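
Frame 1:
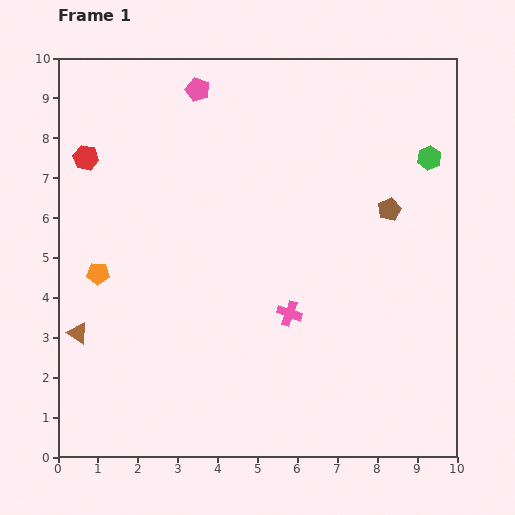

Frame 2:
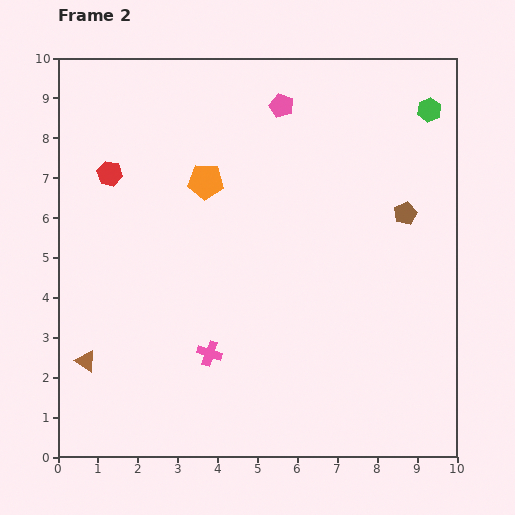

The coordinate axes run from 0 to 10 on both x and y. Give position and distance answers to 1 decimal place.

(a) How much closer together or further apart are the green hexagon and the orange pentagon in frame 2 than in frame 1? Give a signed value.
-2.9

Distance in frame 1: 8.8. Distance in frame 2: 5.9.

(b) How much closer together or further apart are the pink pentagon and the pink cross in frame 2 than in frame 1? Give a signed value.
+0.4

Distance in frame 1: 6.1. Distance in frame 2: 6.5.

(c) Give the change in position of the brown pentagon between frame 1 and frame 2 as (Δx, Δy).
(0.4, -0.1)

The brown pentagon was at (8.3, 6.2) in frame 1 and (8.7, 6.1) in frame 2.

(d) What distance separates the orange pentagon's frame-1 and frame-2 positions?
3.5

The orange pentagon moved from (1.0, 4.6) to (3.7, 6.9), a distance of √(2.7² + 2.3²) ≈ 3.5.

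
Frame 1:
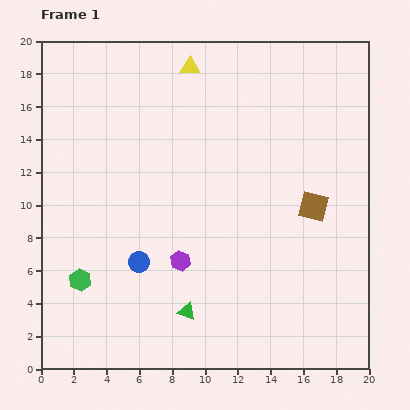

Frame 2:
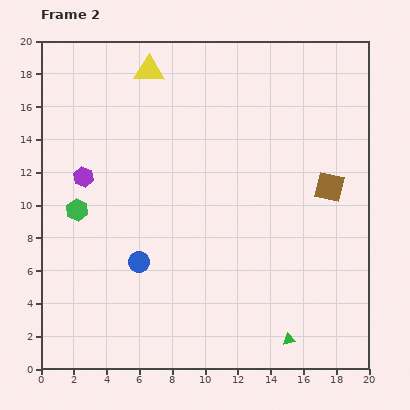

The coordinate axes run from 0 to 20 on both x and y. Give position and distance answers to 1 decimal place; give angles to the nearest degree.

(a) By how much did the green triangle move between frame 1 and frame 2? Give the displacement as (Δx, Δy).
(6.2, -1.7)

The green triangle was at (8.9, 3.5) in frame 1 and (15.1, 1.8) in frame 2.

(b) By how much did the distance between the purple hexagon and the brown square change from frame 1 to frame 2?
+6.3

Distance in frame 1: 8.7. Distance in frame 2: 15.0.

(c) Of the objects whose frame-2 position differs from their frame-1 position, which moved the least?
the brown square

(moved 1.6)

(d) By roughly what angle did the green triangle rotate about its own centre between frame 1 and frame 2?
29° counter-clockwise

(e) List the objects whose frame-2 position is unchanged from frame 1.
the blue circle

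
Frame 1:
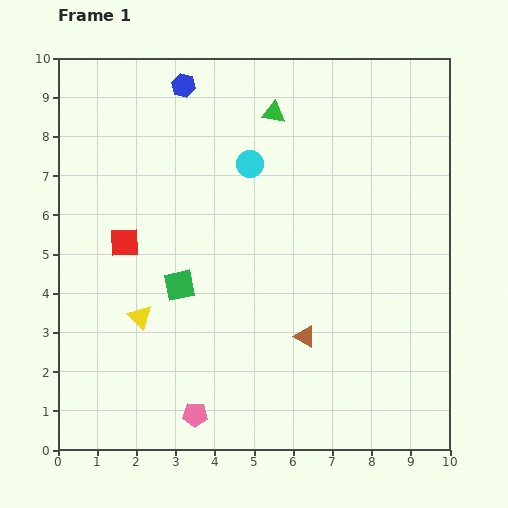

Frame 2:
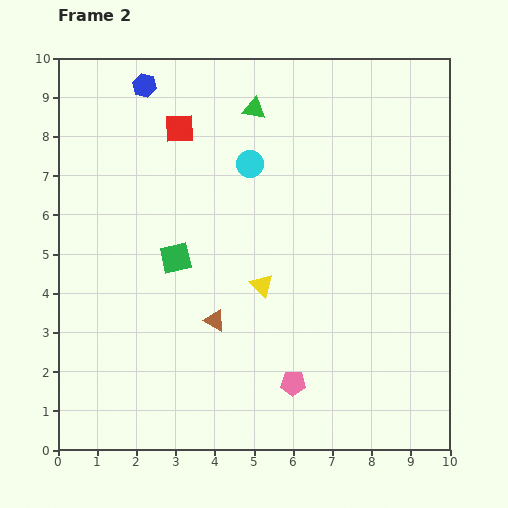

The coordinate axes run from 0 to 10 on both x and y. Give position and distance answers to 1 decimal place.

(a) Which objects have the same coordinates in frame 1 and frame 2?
the cyan circle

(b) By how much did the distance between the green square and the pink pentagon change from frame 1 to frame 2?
+1.1

Distance in frame 1: 3.3. Distance in frame 2: 4.4.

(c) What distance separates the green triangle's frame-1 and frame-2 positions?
0.5

The green triangle moved from (5.5, 8.6) to (5.0, 8.7), a distance of √(0.5² + 0.1²) ≈ 0.5.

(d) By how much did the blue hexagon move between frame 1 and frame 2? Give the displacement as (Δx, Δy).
(-1.0, 0.0)

The blue hexagon was at (3.2, 9.3) in frame 1 and (2.2, 9.3) in frame 2.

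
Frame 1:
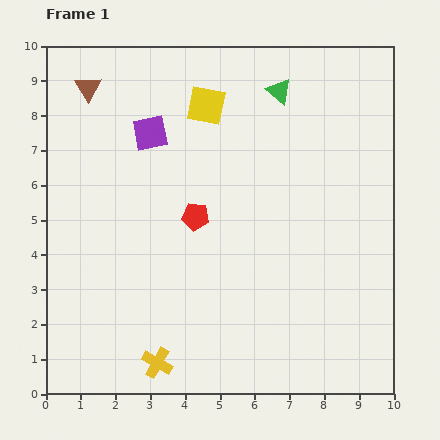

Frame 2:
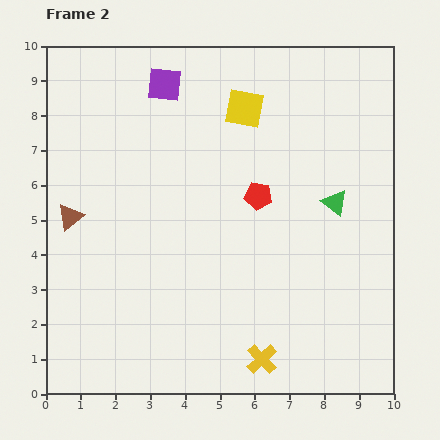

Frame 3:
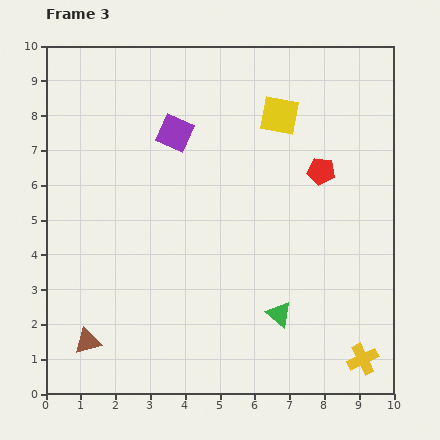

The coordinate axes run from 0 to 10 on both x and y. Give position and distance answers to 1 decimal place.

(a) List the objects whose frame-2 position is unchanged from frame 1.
none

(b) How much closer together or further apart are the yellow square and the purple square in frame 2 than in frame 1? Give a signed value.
+0.6

Distance in frame 1: 1.8. Distance in frame 2: 2.4.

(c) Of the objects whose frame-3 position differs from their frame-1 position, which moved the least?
the purple square

(moved 0.7)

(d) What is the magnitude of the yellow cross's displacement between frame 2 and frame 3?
2.9

The yellow cross moved from (6.2, 1.0) to (9.1, 1.0), a distance of √(2.9² + 0.0²) ≈ 2.9.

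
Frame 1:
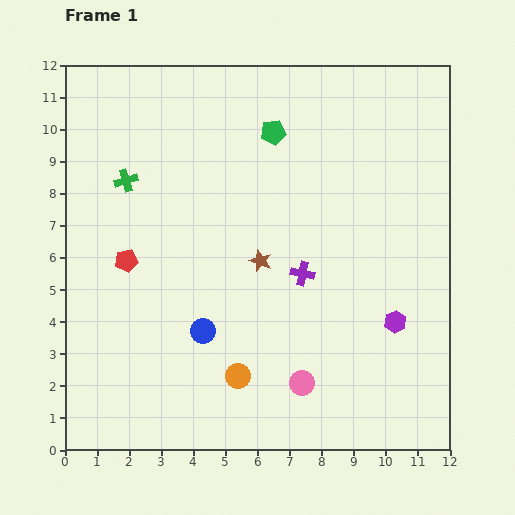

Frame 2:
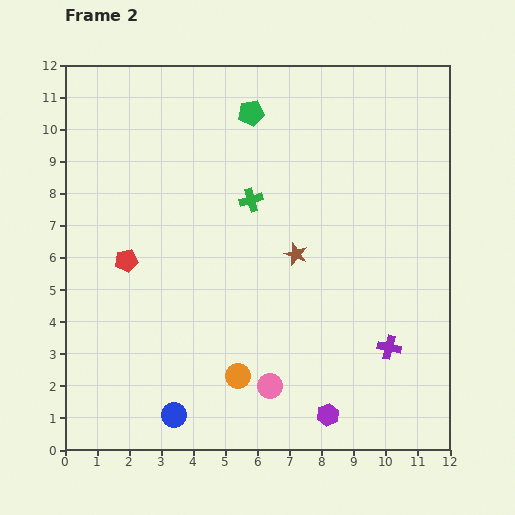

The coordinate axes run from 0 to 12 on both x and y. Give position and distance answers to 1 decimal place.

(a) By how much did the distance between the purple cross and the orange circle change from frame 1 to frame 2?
+1.0

Distance in frame 1: 3.8. Distance in frame 2: 4.8.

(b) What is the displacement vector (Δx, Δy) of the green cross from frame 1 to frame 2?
(3.9, -0.6)

The green cross was at (1.9, 8.4) in frame 1 and (5.8, 7.8) in frame 2.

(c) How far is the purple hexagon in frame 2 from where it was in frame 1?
3.6

The purple hexagon moved from (10.3, 4.0) to (8.2, 1.1), a distance of √(2.1² + 2.9²) ≈ 3.6.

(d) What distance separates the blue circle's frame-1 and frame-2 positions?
2.8

The blue circle moved from (4.3, 3.7) to (3.4, 1.1), a distance of √(0.9² + 2.6²) ≈ 2.8.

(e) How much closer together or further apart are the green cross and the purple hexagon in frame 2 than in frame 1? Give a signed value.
-2.4

Distance in frame 1: 9.5. Distance in frame 2: 7.1.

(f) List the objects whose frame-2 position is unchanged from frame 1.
the orange circle, the red pentagon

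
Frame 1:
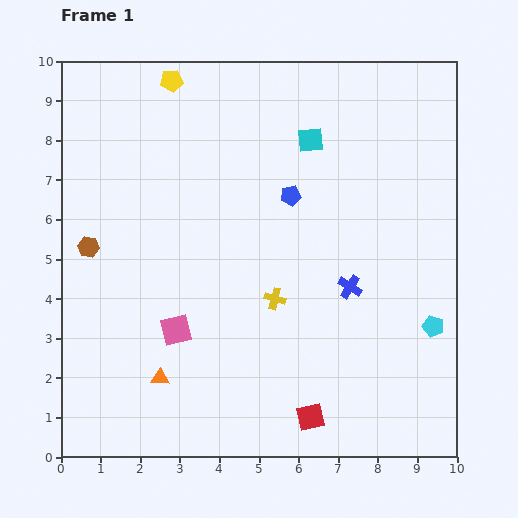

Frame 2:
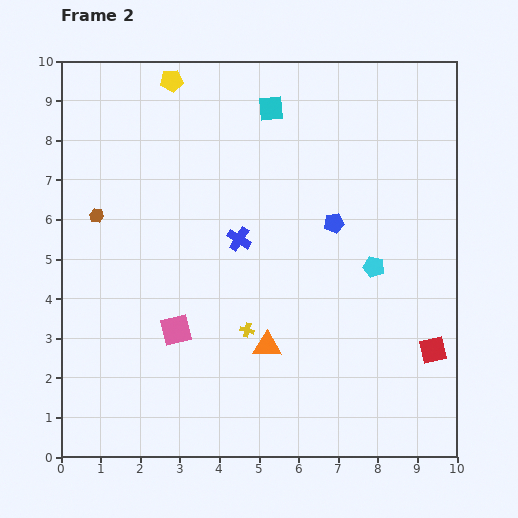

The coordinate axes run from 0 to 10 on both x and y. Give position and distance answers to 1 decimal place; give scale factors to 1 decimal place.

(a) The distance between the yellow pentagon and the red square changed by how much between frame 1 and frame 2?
+0.3

Distance in frame 1: 9.2. Distance in frame 2: 9.5.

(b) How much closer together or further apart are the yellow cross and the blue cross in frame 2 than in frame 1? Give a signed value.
+0.4

Distance in frame 1: 1.9. Distance in frame 2: 2.3.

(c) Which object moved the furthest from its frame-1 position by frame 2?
the red square

(moved 3.5; next 3.0)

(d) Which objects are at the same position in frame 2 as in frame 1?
the yellow pentagon, the pink square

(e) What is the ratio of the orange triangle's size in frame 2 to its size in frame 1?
1.6×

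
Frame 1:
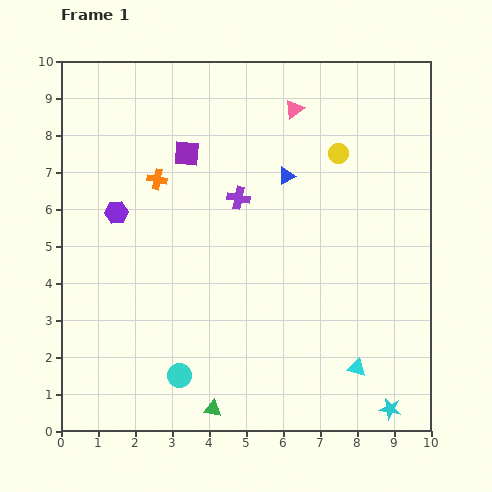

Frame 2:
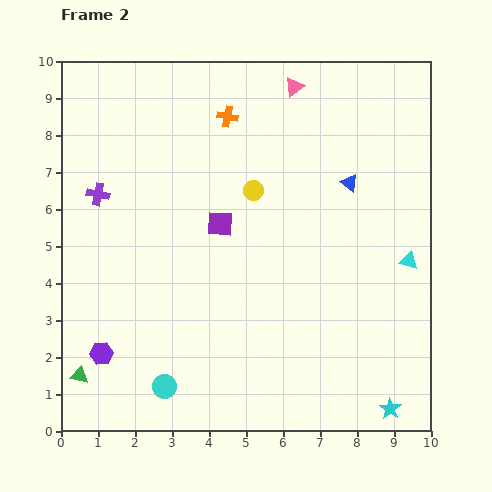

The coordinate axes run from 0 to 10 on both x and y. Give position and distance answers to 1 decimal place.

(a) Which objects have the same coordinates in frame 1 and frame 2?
the cyan star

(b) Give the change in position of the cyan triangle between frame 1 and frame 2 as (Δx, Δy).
(1.4, 2.9)

The cyan triangle was at (8.0, 1.7) in frame 1 and (9.4, 4.6) in frame 2.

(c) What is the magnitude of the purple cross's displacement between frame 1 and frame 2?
3.8

The purple cross moved from (4.8, 6.3) to (1.0, 6.4), a distance of √(3.8² + 0.1²) ≈ 3.8.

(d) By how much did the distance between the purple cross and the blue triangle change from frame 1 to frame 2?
+5.4

Distance in frame 1: 1.4. Distance in frame 2: 6.8.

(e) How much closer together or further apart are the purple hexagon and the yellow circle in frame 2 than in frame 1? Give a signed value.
-0.2

Distance in frame 1: 6.2. Distance in frame 2: 6.0.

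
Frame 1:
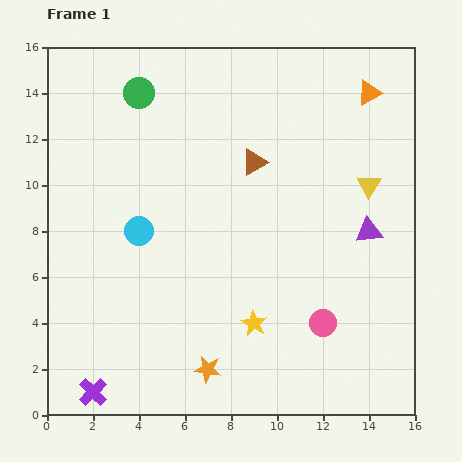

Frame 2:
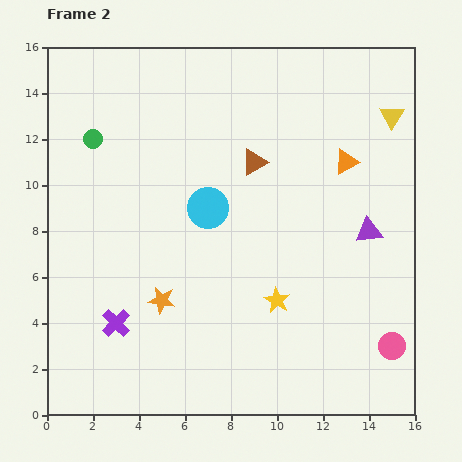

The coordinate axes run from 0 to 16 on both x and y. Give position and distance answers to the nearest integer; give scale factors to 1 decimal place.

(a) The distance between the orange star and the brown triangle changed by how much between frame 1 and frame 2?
-2

Distance in frame 1: 9. Distance in frame 2: 7.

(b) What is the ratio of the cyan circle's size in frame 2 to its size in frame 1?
1.4×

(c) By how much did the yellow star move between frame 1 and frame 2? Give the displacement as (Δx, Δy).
(1, 1)

The yellow star was at (9, 4) in frame 1 and (10, 5) in frame 2.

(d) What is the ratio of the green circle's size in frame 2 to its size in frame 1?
0.6×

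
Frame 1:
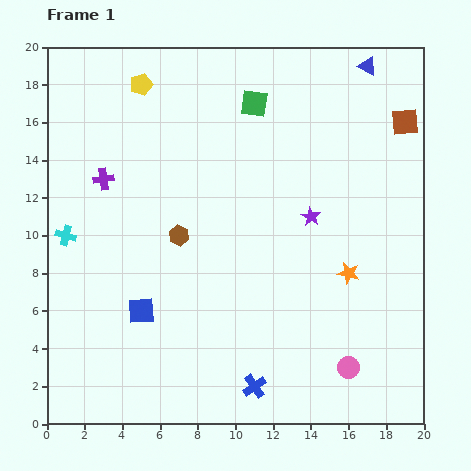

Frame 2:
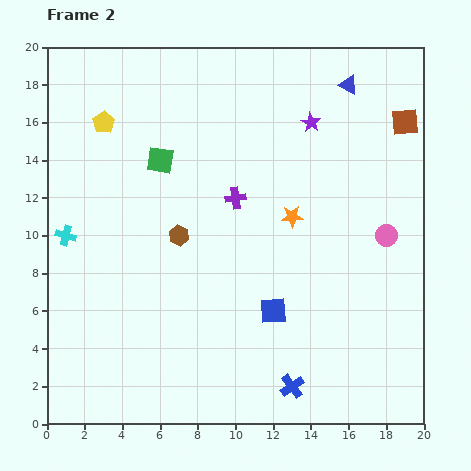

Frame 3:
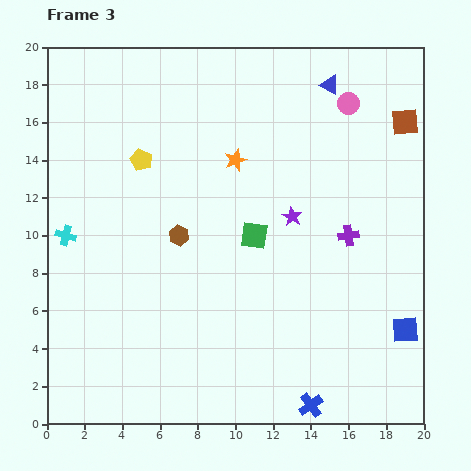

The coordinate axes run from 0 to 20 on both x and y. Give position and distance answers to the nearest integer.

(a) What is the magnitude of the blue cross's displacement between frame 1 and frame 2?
2

The blue cross moved from (11, 2) to (13, 2), a distance of √(2² + 0²) ≈ 2.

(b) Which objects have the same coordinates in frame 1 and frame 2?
the brown hexagon, the cyan cross, the brown square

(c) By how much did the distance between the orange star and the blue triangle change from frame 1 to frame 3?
-5

Distance in frame 1: 11. Distance in frame 3: 6.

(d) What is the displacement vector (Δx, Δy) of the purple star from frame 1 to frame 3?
(-1, 0)

The purple star was at (14, 11) in frame 1 and (13, 11) in frame 3.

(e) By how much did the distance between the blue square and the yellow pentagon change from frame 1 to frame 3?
+5

Distance in frame 1: 12. Distance in frame 3: 17.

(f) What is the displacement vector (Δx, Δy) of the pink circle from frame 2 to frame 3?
(-2, 7)

The pink circle was at (18, 10) in frame 2 and (16, 17) in frame 3.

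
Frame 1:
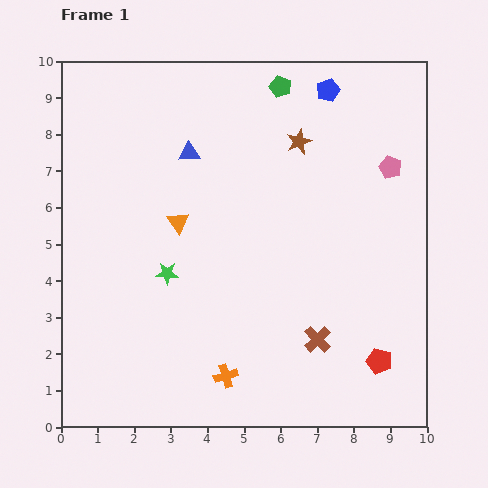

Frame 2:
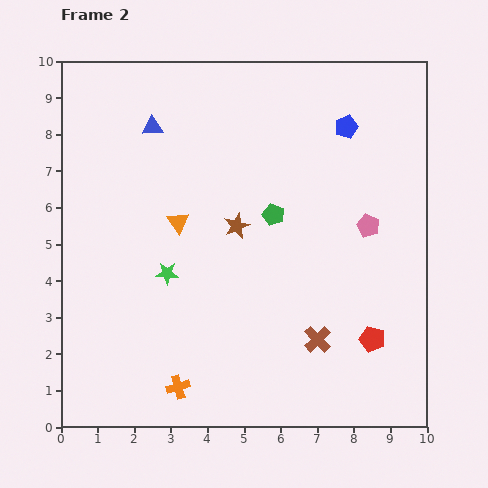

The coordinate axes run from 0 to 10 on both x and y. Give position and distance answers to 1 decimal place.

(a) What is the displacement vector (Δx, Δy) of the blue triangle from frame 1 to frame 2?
(-1.0, 0.7)

The blue triangle was at (3.5, 7.5) in frame 1 and (2.5, 8.2) in frame 2.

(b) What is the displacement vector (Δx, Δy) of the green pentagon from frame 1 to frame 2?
(-0.2, -3.5)

The green pentagon was at (6.0, 9.3) in frame 1 and (5.8, 5.8) in frame 2.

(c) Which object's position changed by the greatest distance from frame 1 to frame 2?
the green pentagon

(moved 3.5; next 2.9)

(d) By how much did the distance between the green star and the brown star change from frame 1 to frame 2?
-2.8

Distance in frame 1: 5.1. Distance in frame 2: 2.3.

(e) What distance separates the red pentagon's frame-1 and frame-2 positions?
0.6

The red pentagon moved from (8.7, 1.8) to (8.5, 2.4), a distance of √(0.2² + 0.6²) ≈ 0.6.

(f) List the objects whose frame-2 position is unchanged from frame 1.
the orange triangle, the brown cross, the green star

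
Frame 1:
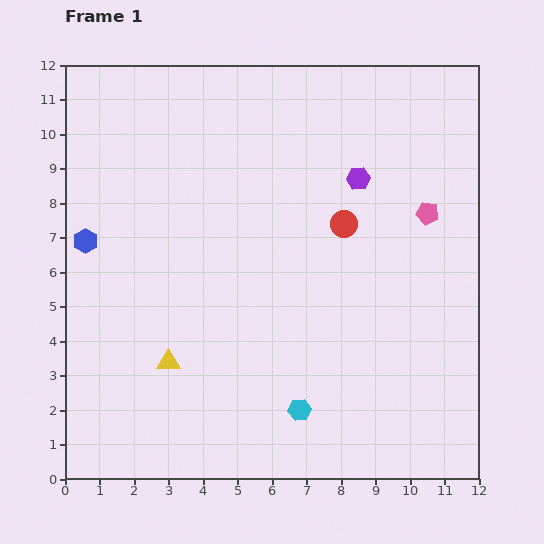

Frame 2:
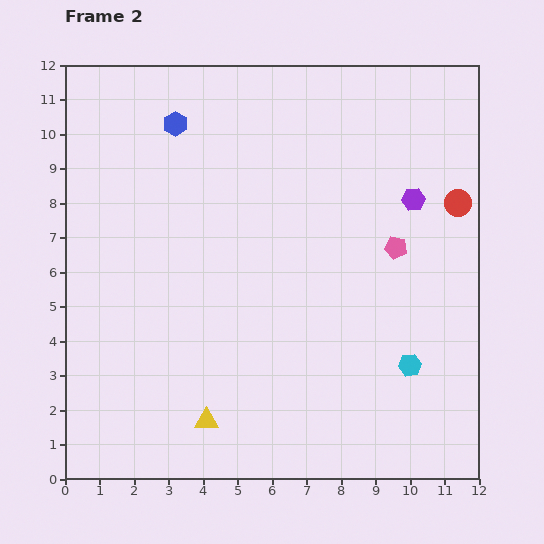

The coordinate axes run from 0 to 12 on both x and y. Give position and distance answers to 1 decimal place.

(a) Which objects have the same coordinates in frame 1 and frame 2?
none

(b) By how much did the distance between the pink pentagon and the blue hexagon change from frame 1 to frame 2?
-2.6

Distance in frame 1: 9.9. Distance in frame 2: 7.3.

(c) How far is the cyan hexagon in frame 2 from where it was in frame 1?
3.5

The cyan hexagon moved from (6.8, 2.0) to (10.0, 3.3), a distance of √(3.2² + 1.3²) ≈ 3.5.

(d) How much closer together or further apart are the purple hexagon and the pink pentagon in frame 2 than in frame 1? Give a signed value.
-0.7

Distance in frame 1: 2.2. Distance in frame 2: 1.5.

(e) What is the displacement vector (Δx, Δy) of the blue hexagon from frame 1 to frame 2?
(2.6, 3.4)

The blue hexagon was at (0.6, 6.9) in frame 1 and (3.2, 10.3) in frame 2.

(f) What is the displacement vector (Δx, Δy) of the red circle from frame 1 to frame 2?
(3.3, 0.6)

The red circle was at (8.1, 7.4) in frame 1 and (11.4, 8.0) in frame 2.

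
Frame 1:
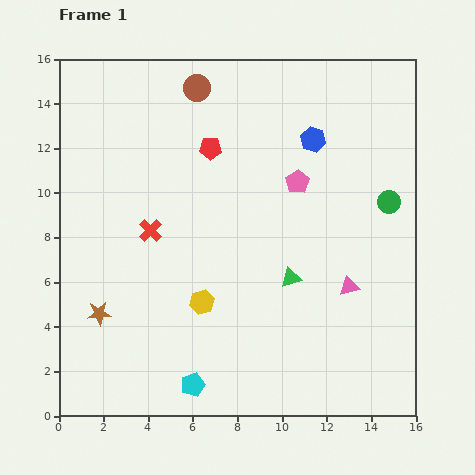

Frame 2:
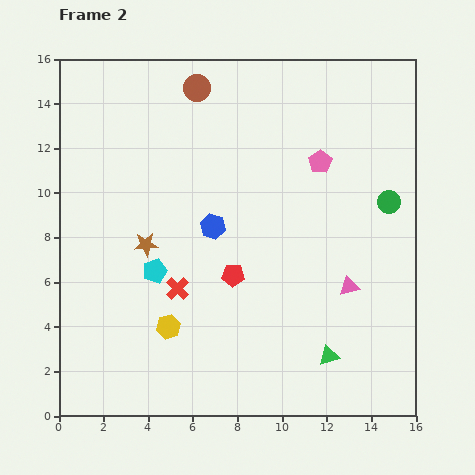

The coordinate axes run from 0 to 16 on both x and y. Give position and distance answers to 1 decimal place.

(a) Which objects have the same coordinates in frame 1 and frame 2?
the pink triangle, the green circle, the brown circle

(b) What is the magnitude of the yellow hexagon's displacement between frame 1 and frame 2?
1.9

The yellow hexagon moved from (6.4, 5.1) to (4.9, 4.0), a distance of √(1.5² + 1.1²) ≈ 1.9.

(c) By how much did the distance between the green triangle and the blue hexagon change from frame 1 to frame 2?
+1.5

Distance in frame 1: 6.3. Distance in frame 2: 7.8.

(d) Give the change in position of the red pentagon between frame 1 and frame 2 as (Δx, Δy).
(1.0, -5.7)

The red pentagon was at (6.8, 12.0) in frame 1 and (7.8, 6.3) in frame 2.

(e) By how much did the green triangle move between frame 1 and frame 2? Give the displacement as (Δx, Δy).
(1.7, -3.5)

The green triangle was at (10.4, 6.2) in frame 1 and (12.1, 2.7) in frame 2.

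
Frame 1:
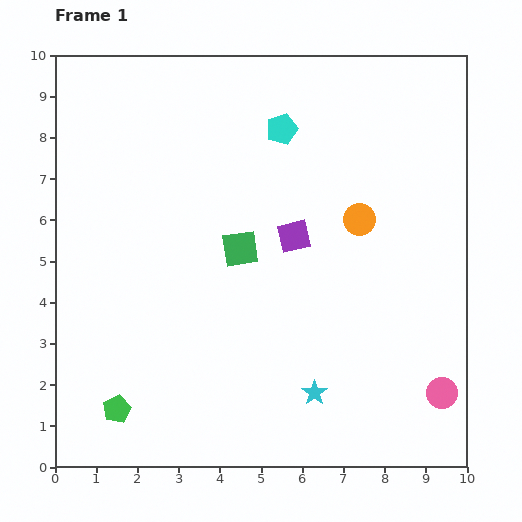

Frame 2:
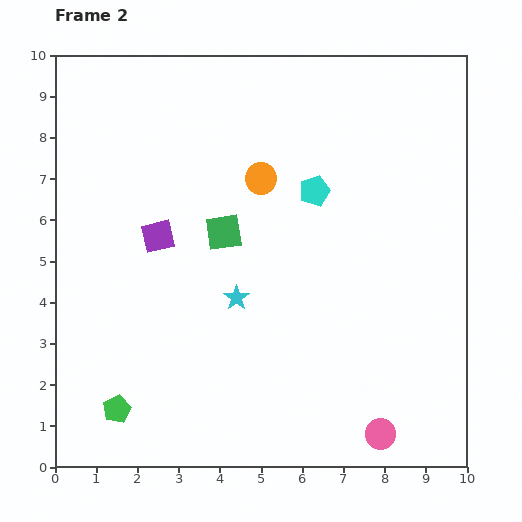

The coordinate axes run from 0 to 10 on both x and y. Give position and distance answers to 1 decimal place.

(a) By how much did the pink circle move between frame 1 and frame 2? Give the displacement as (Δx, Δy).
(-1.5, -1.0)

The pink circle was at (9.4, 1.8) in frame 1 and (7.9, 0.8) in frame 2.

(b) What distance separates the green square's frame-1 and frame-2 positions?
0.6

The green square moved from (4.5, 5.3) to (4.1, 5.7), a distance of √(0.4² + 0.4²) ≈ 0.6.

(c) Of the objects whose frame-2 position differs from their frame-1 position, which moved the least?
the green square

(moved 0.6)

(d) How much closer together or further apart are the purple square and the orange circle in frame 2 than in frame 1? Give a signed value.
+1.3

Distance in frame 1: 1.6. Distance in frame 2: 2.9.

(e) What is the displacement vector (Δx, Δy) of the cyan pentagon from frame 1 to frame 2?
(0.8, -1.5)

The cyan pentagon was at (5.5, 8.2) in frame 1 and (6.3, 6.7) in frame 2.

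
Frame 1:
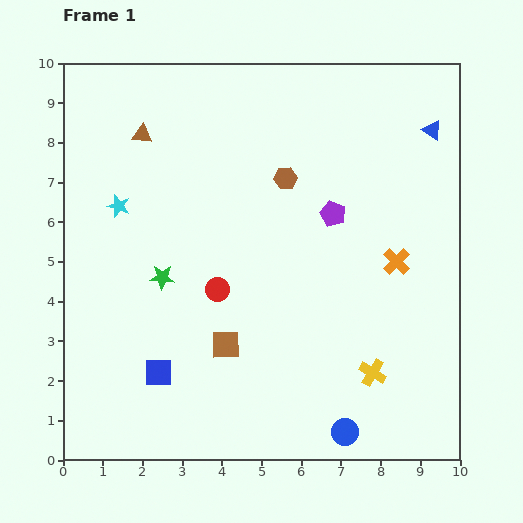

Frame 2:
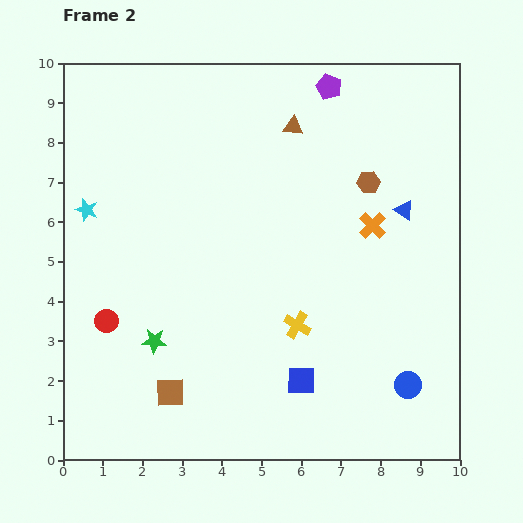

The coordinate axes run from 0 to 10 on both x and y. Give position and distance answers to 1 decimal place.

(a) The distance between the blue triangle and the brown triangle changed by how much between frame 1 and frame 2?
-3.8

Distance in frame 1: 7.3. Distance in frame 2: 3.5.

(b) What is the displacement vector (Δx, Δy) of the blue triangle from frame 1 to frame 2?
(-0.7, -2.0)

The blue triangle was at (9.3, 8.3) in frame 1 and (8.6, 6.3) in frame 2.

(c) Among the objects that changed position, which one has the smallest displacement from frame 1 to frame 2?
the cyan star

(moved 0.8)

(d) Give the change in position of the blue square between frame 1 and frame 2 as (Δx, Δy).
(3.6, -0.2)

The blue square was at (2.4, 2.2) in frame 1 and (6.0, 2.0) in frame 2.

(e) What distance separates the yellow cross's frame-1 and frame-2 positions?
2.2

The yellow cross moved from (7.8, 2.2) to (5.9, 3.4), a distance of √(1.9² + 1.2²) ≈ 2.2.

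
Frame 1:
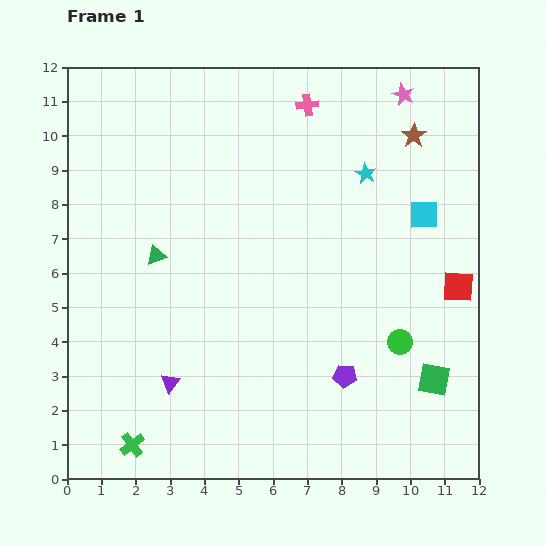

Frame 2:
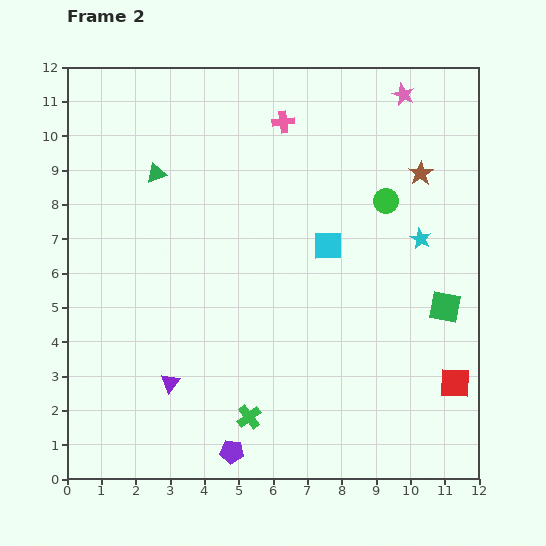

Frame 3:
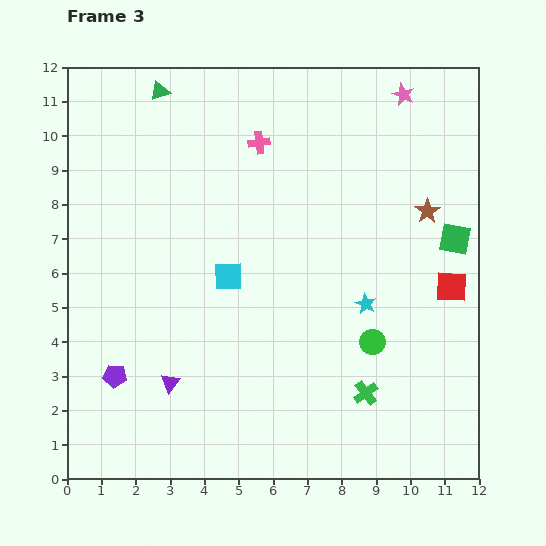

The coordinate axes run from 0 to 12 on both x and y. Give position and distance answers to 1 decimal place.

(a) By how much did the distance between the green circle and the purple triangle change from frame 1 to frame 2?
+1.4

Distance in frame 1: 6.8. Distance in frame 2: 8.2.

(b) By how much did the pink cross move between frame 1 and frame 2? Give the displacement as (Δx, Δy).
(-0.7, -0.5)

The pink cross was at (7.0, 10.9) in frame 1 and (6.3, 10.4) in frame 2.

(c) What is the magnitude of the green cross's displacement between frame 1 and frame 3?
7.0

The green cross moved from (1.9, 1.0) to (8.7, 2.5), a distance of √(6.8² + 1.5²) ≈ 7.0.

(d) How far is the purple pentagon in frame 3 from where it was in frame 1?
6.7

The purple pentagon moved from (8.1, 3.0) to (1.4, 3.0), a distance of √(6.7² + 0.0²) ≈ 6.7.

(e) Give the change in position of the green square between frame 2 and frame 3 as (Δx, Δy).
(0.3, 2.0)

The green square was at (11.0, 5.0) in frame 2 and (11.3, 7.0) in frame 3.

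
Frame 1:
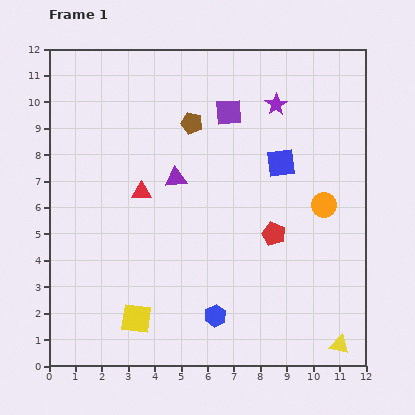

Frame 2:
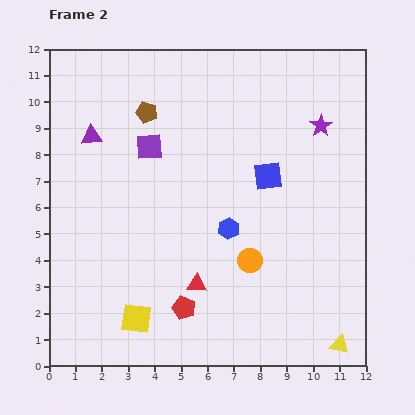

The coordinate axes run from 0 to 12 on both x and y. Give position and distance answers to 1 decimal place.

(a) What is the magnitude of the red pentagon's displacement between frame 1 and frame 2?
4.4

The red pentagon moved from (8.5, 5.0) to (5.1, 2.2), a distance of √(3.4² + 2.8²) ≈ 4.4.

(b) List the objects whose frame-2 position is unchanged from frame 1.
the yellow triangle, the yellow square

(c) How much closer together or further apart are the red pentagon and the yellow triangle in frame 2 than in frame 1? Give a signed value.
+1.2

Distance in frame 1: 4.9. Distance in frame 2: 6.1.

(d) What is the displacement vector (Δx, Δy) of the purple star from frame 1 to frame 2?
(1.7, -0.8)

The purple star was at (8.6, 9.9) in frame 1 and (10.3, 9.1) in frame 2.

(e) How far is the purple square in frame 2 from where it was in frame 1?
3.3

The purple square moved from (6.8, 9.6) to (3.8, 8.3), a distance of √(3.0² + 1.3²) ≈ 3.3.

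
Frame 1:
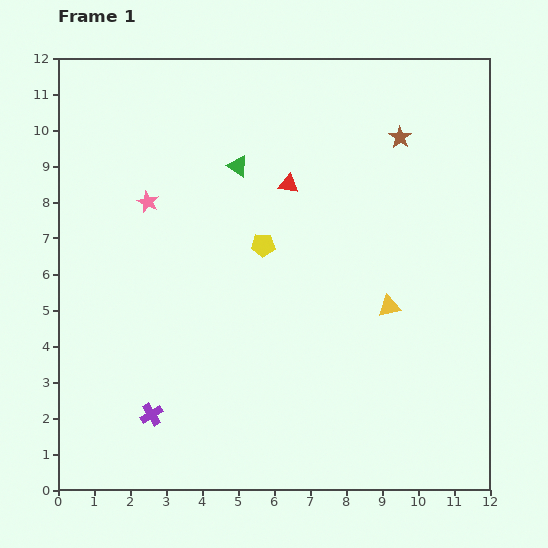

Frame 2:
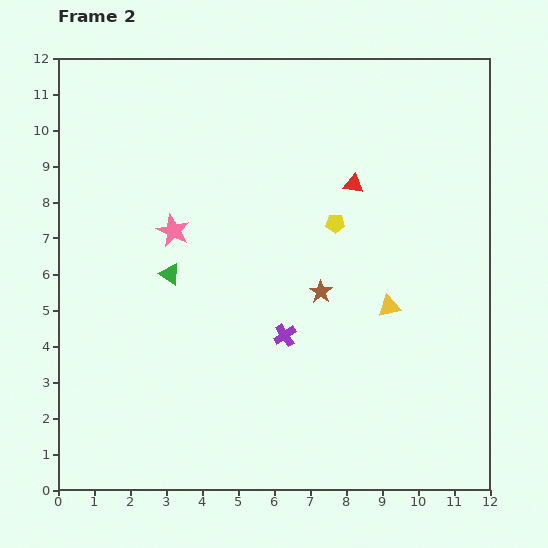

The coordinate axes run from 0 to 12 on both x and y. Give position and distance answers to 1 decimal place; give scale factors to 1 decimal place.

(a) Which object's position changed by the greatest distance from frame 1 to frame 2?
the brown star

(moved 4.8; next 4.3)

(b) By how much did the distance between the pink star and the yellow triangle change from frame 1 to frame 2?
-0.9

Distance in frame 1: 7.3. Distance in frame 2: 6.4.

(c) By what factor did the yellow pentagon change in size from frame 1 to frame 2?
0.8×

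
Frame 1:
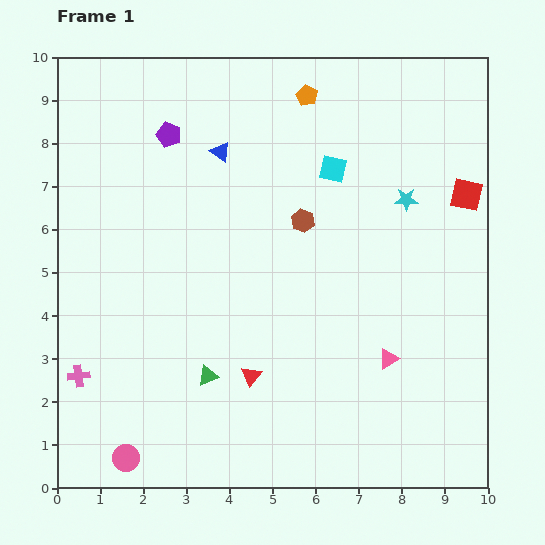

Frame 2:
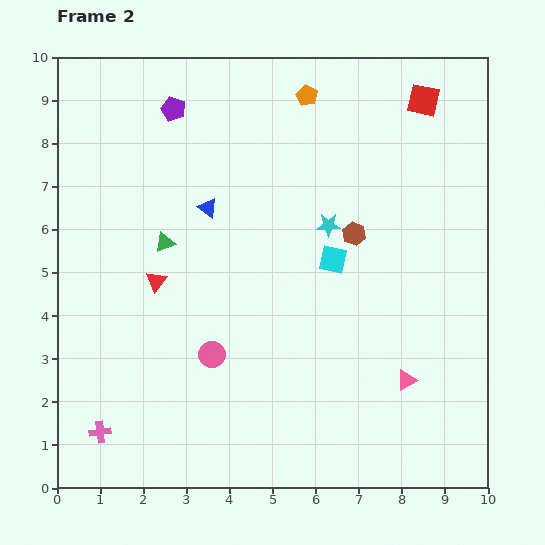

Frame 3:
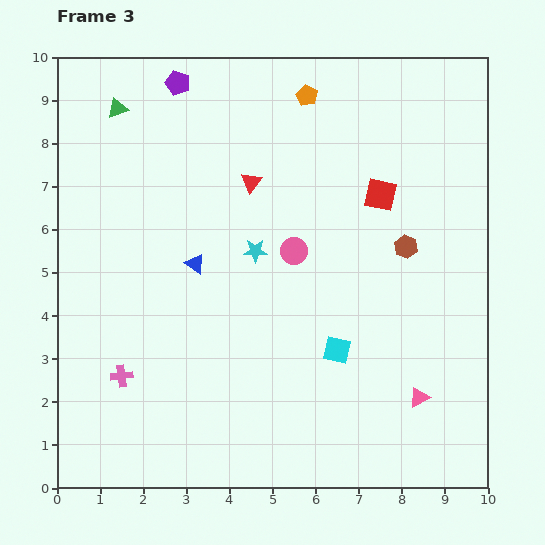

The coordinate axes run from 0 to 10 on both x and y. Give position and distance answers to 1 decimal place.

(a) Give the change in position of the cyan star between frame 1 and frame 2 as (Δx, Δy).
(-1.8, -0.6)

The cyan star was at (8.1, 6.7) in frame 1 and (6.3, 6.1) in frame 2.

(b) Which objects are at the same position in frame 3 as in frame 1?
the orange pentagon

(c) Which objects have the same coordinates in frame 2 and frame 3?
the orange pentagon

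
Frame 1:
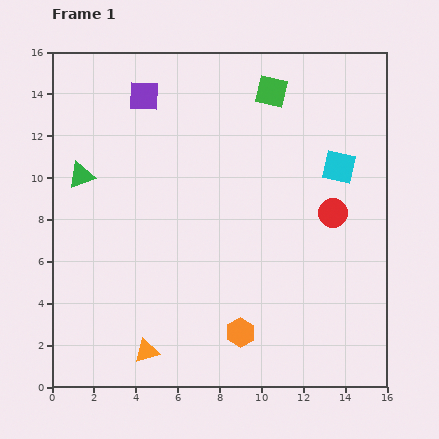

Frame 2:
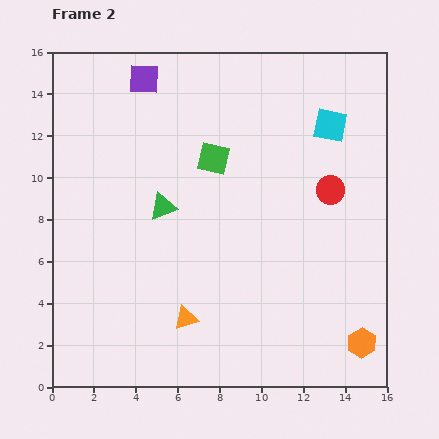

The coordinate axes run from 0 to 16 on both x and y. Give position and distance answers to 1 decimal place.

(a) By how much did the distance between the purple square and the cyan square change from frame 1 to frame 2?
-0.7

Distance in frame 1: 9.9. Distance in frame 2: 9.2.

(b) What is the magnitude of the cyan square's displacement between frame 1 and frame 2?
2.0

The cyan square moved from (13.7, 10.5) to (13.3, 12.5), a distance of √(0.4² + 2.0²) ≈ 2.0.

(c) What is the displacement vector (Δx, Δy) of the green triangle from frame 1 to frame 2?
(3.9, -1.5)

The green triangle was at (1.4, 10.1) in frame 1 and (5.3, 8.6) in frame 2.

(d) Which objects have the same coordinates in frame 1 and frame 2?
none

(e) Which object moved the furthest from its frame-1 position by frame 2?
the orange hexagon

(moved 5.8; next 4.3)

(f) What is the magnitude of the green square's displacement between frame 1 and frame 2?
4.3

The green square moved from (10.5, 14.1) to (7.7, 10.9), a distance of √(2.8² + 3.2²) ≈ 4.3.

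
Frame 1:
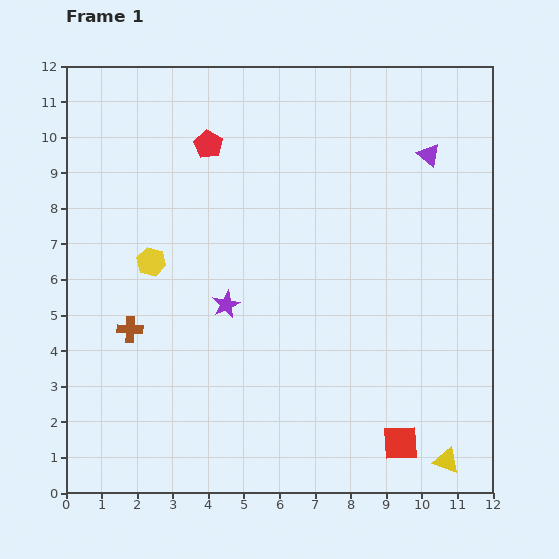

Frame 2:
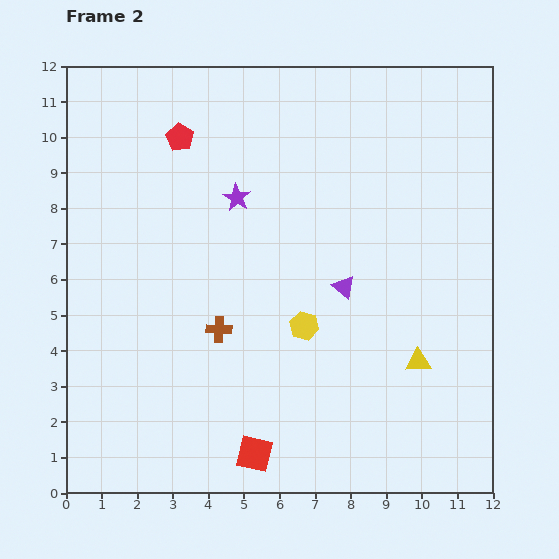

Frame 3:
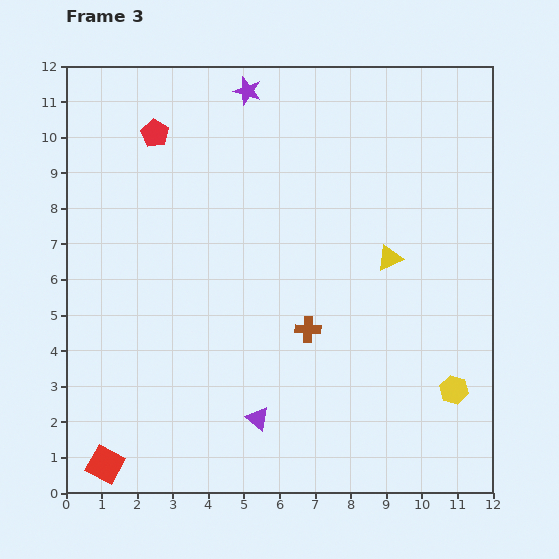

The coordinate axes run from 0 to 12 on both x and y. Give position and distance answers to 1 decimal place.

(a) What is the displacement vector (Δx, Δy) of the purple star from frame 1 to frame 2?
(0.3, 3.0)

The purple star was at (4.5, 5.3) in frame 1 and (4.8, 8.3) in frame 2.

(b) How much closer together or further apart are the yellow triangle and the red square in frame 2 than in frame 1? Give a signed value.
+3.9

Distance in frame 1: 1.4. Distance in frame 2: 5.3.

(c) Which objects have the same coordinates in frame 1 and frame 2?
none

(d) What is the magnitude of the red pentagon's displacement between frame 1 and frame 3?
1.5

The red pentagon moved from (4.0, 9.8) to (2.5, 10.1), a distance of √(1.5² + 0.3²) ≈ 1.5.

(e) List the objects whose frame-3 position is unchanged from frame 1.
none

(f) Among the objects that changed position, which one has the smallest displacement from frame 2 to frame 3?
the red pentagon

(moved 0.7)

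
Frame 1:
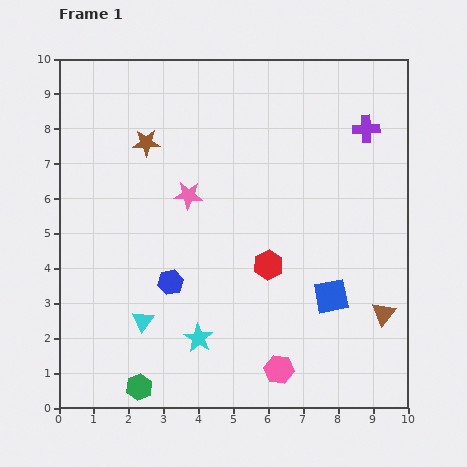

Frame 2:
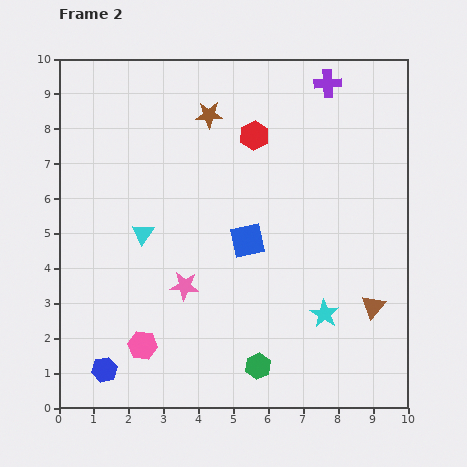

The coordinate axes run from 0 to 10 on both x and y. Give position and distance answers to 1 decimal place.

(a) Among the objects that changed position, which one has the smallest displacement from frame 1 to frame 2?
the brown triangle

(moved 0.4)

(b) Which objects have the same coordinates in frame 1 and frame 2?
none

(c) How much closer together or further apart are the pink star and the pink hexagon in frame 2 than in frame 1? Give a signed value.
-3.5

Distance in frame 1: 5.6. Distance in frame 2: 2.1.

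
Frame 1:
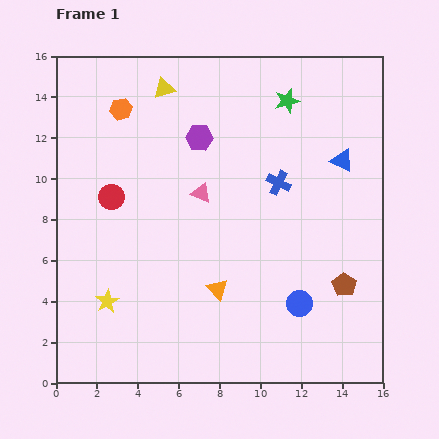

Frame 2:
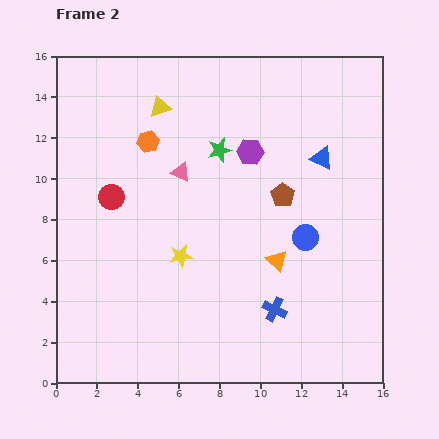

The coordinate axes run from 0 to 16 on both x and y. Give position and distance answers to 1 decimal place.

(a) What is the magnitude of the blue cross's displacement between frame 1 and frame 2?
6.2

The blue cross moved from (10.9, 9.8) to (10.7, 3.6), a distance of √(0.2² + 6.2²) ≈ 6.2.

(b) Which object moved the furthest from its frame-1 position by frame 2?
the blue cross

(moved 6.2; next 5.3)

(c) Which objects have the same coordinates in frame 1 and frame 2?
the red circle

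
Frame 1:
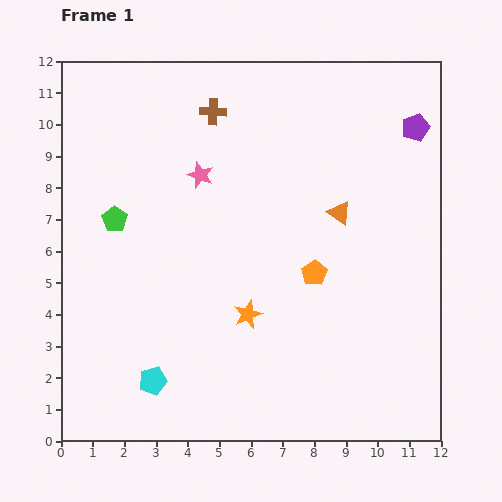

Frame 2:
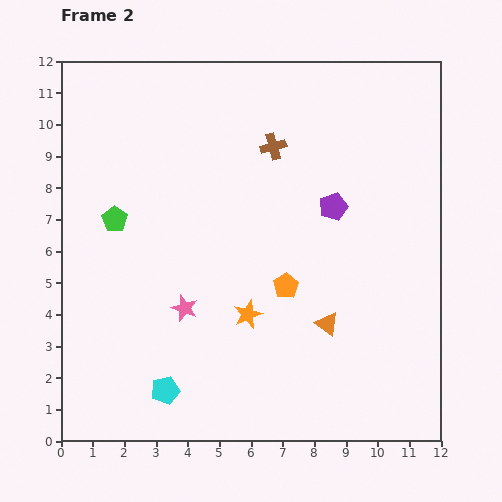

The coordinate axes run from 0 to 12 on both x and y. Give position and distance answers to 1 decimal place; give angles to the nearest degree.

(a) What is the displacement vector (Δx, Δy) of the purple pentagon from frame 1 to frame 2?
(-2.6, -2.5)

The purple pentagon was at (11.2, 9.9) in frame 1 and (8.6, 7.4) in frame 2.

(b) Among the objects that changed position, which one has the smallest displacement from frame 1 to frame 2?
the cyan pentagon

(moved 0.5)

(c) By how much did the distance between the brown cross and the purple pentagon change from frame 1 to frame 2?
-3.7

Distance in frame 1: 6.4. Distance in frame 2: 2.7.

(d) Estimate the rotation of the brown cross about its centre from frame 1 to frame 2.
19° counter-clockwise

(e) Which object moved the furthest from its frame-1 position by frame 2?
the pink star

(moved 4.2; next 3.6)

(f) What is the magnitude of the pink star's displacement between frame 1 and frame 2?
4.2

The pink star moved from (4.4, 8.4) to (3.9, 4.2), a distance of √(0.5² + 4.2²) ≈ 4.2.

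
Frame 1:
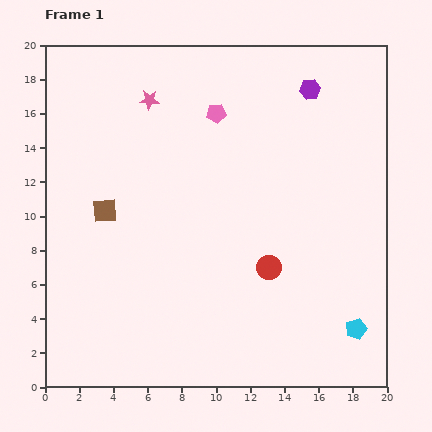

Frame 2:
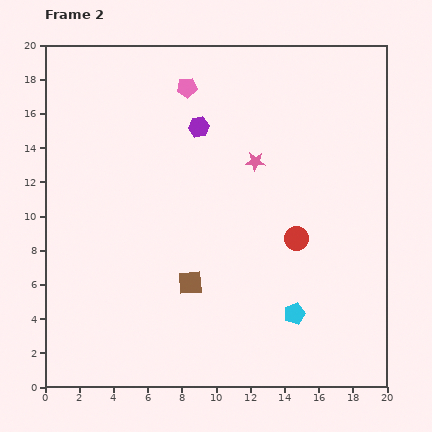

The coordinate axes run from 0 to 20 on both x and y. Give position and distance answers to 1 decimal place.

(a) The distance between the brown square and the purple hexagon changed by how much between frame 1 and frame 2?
-4.8

Distance in frame 1: 13.9. Distance in frame 2: 9.1.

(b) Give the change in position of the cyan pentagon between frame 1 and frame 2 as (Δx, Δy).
(-3.6, 0.9)

The cyan pentagon was at (18.2, 3.4) in frame 1 and (14.6, 4.3) in frame 2.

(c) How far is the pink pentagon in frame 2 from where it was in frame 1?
2.3

The pink pentagon moved from (10.0, 16.0) to (8.3, 17.5), a distance of √(1.7² + 1.5²) ≈ 2.3.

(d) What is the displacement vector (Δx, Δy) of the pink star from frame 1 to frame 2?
(6.2, -3.6)

The pink star was at (6.1, 16.8) in frame 1 and (12.3, 13.2) in frame 2.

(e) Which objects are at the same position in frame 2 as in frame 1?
none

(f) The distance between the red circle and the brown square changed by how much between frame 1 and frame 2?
-3.5

Distance in frame 1: 10.2. Distance in frame 2: 6.7.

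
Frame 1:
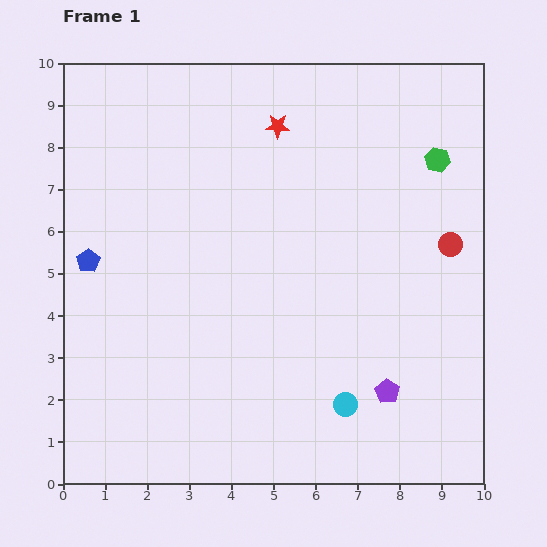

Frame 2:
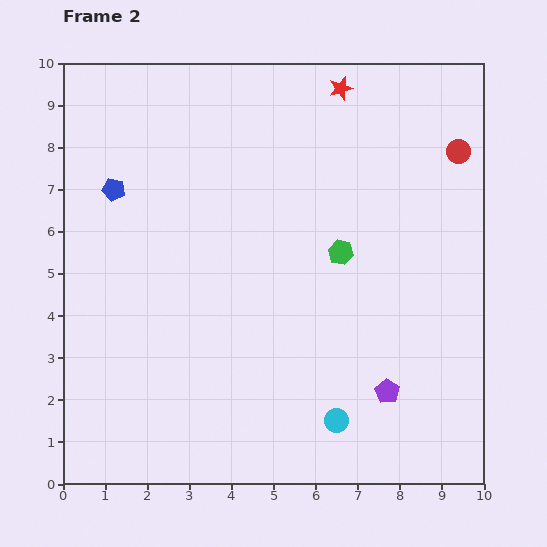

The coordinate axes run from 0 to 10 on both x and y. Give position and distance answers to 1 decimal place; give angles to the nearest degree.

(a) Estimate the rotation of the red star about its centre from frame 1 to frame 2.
17° counter-clockwise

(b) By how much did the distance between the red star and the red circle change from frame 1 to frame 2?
-1.8

Distance in frame 1: 5.0. Distance in frame 2: 3.2.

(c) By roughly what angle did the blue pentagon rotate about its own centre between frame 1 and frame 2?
27° counter-clockwise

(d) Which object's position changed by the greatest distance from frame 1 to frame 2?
the green hexagon

(moved 3.2; next 2.2)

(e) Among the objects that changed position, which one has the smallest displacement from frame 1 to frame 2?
the cyan circle

(moved 0.4)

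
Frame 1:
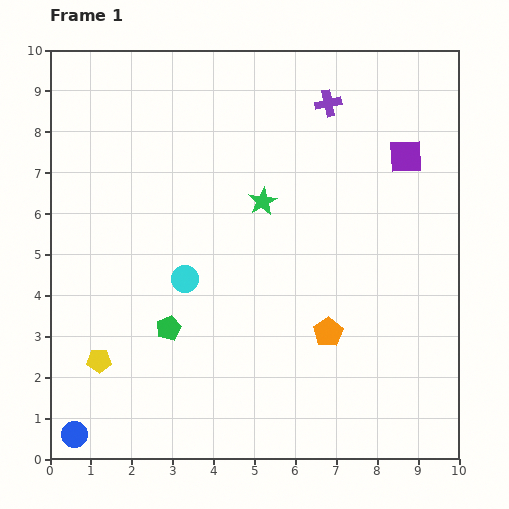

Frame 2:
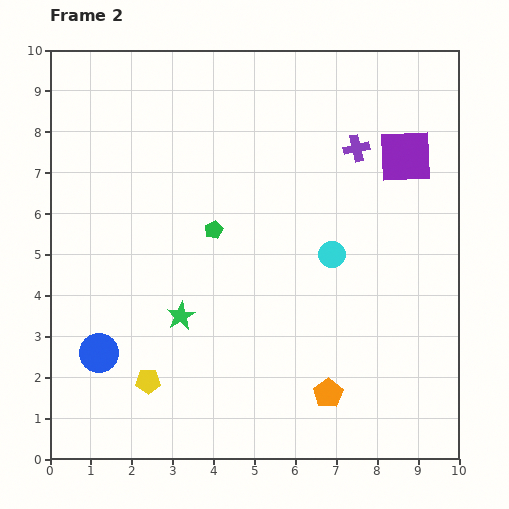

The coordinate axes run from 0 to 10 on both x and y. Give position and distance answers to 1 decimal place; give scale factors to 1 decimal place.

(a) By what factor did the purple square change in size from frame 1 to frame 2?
1.6×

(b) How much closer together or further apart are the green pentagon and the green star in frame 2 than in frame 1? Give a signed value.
-1.7

Distance in frame 1: 3.9. Distance in frame 2: 2.2.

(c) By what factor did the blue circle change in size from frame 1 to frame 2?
1.5×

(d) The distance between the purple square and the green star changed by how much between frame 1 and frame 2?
+3.0

Distance in frame 1: 3.7. Distance in frame 2: 6.7.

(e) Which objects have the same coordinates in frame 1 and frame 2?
the purple square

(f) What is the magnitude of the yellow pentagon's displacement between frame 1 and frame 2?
1.3

The yellow pentagon moved from (1.2, 2.4) to (2.4, 1.9), a distance of √(1.2² + 0.5²) ≈ 1.3.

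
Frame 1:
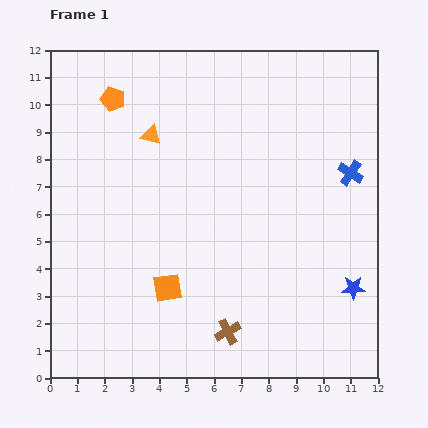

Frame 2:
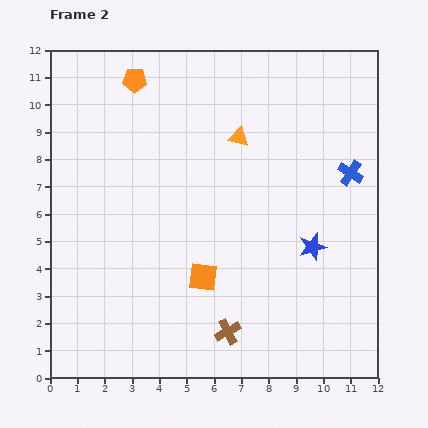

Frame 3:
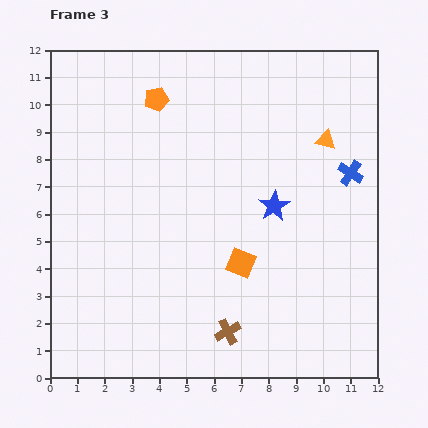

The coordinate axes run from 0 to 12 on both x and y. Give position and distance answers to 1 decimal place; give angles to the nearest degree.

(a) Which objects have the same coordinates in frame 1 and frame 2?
the brown cross, the blue cross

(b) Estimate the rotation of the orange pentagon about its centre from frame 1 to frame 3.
31° counter-clockwise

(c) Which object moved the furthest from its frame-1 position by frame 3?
the orange triangle

(moved 6.4; next 4.2)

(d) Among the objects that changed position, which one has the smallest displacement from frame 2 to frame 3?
the orange pentagon

(moved 1.1)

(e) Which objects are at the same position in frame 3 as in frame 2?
the brown cross, the blue cross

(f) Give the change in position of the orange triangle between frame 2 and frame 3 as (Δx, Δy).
(3.2, -0.1)

The orange triangle was at (6.9, 8.8) in frame 2 and (10.1, 8.7) in frame 3.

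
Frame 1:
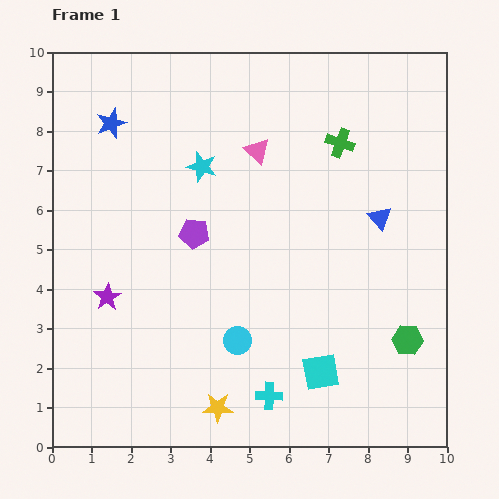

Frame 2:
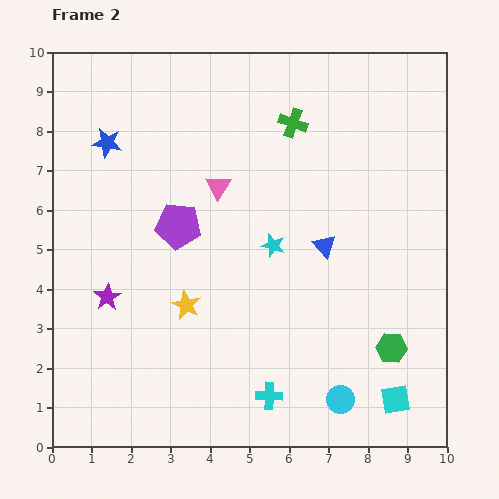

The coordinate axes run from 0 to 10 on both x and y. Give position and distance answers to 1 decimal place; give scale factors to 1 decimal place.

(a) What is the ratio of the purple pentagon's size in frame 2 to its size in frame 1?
1.5×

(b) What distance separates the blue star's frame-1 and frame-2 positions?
0.5

The blue star moved from (1.5, 8.2) to (1.4, 7.7), a distance of √(0.1² + 0.5²) ≈ 0.5.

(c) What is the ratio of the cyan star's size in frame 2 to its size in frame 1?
0.8×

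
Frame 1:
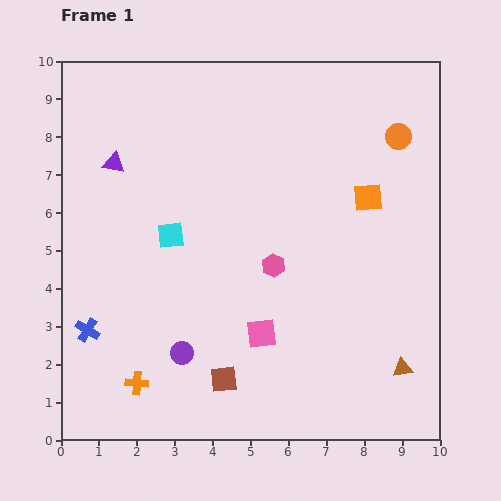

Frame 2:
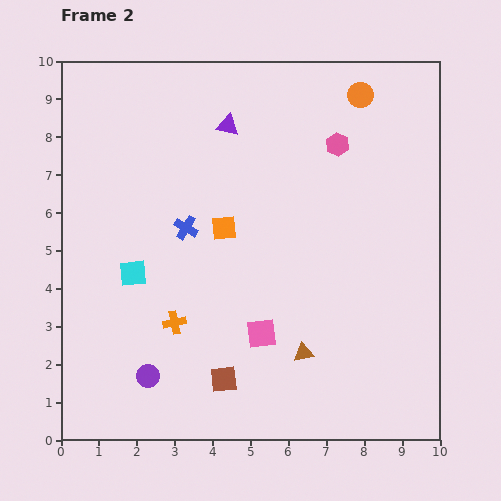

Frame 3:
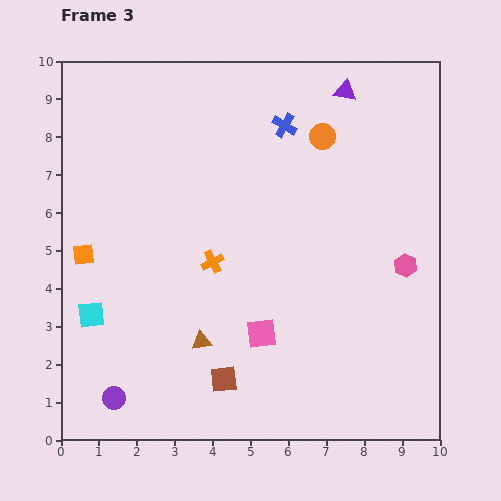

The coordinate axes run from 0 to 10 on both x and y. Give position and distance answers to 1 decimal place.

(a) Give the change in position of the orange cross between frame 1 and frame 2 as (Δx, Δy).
(1.0, 1.6)

The orange cross was at (2.0, 1.5) in frame 1 and (3.0, 3.1) in frame 2.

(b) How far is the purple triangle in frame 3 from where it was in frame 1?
6.4

The purple triangle moved from (1.4, 7.3) to (7.5, 9.2), a distance of √(6.1² + 1.9²) ≈ 6.4.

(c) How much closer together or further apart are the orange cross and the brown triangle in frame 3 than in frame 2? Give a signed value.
-1.4

Distance in frame 2: 3.5. Distance in frame 3: 2.1.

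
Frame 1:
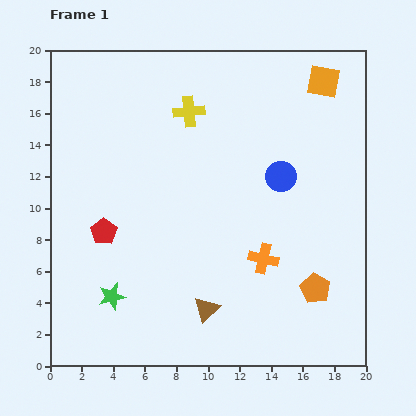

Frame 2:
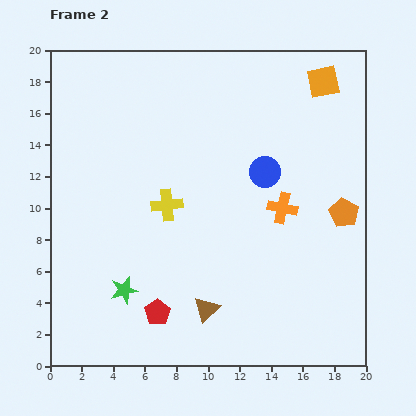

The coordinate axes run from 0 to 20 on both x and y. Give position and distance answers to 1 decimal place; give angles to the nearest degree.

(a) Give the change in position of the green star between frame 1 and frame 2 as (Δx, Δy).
(0.8, 0.4)

The green star was at (3.9, 4.4) in frame 1 and (4.7, 4.8) in frame 2.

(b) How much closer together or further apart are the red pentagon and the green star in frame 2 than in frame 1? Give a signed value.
-1.6

Distance in frame 1: 4.1. Distance in frame 2: 2.5.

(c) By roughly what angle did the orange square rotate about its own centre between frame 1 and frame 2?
21° counter-clockwise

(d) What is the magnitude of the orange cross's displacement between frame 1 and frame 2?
3.4

The orange cross moved from (13.5, 6.8) to (14.7, 10.0), a distance of √(1.2² + 3.2²) ≈ 3.4.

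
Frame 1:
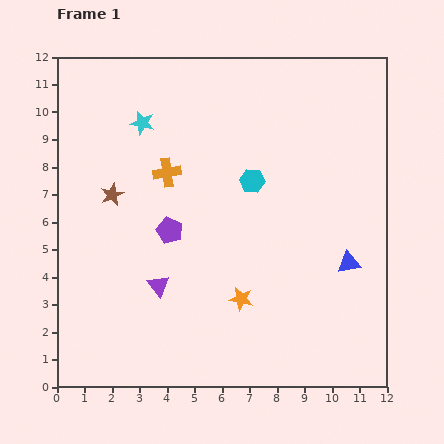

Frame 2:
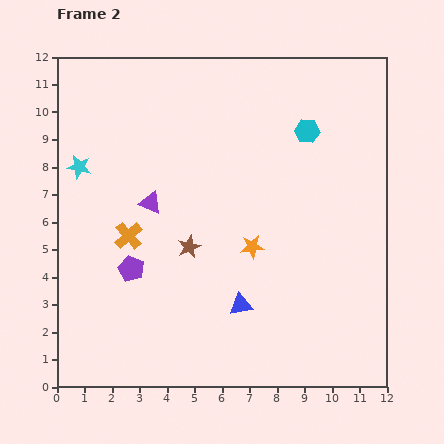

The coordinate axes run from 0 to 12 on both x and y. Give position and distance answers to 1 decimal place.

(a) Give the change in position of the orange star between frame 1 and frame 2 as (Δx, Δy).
(0.4, 1.9)

The orange star was at (6.7, 3.2) in frame 1 and (7.1, 5.1) in frame 2.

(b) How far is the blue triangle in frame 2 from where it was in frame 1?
4.2

The blue triangle moved from (10.6, 4.5) to (6.7, 3.0), a distance of √(3.9² + 1.5²) ≈ 4.2.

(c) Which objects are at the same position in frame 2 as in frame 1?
none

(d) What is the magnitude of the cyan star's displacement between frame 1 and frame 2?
2.8

The cyan star moved from (3.1, 9.6) to (0.8, 8.0), a distance of √(2.3² + 1.6²) ≈ 2.8.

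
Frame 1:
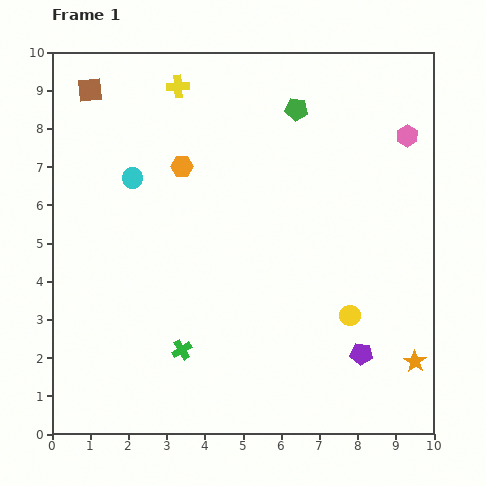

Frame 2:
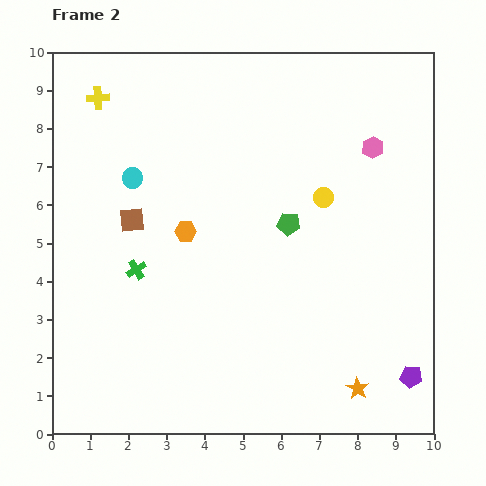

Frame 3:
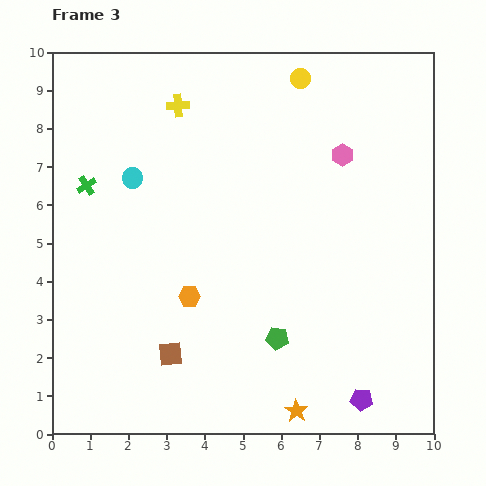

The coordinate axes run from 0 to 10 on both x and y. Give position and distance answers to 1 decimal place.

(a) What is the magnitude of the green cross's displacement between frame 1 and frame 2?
2.4

The green cross moved from (3.4, 2.2) to (2.2, 4.3), a distance of √(1.2² + 2.1²) ≈ 2.4.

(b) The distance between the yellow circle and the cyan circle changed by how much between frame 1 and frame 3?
-1.6

Distance in frame 1: 6.7. Distance in frame 3: 5.1.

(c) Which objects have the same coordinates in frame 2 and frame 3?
the cyan circle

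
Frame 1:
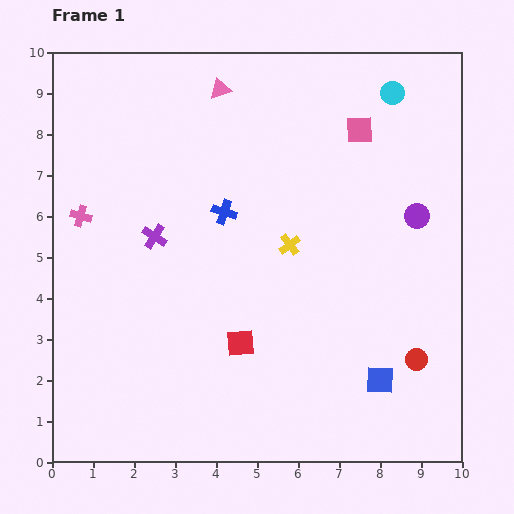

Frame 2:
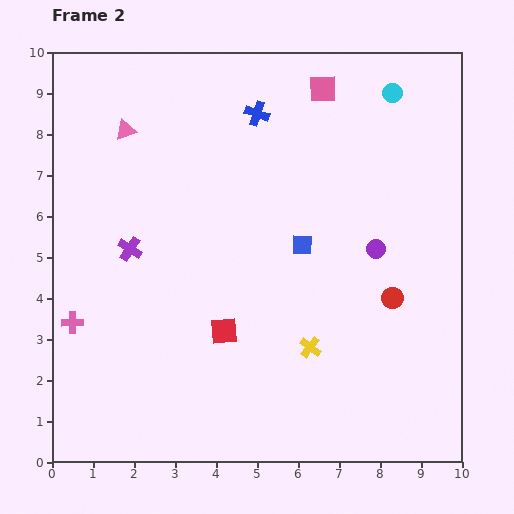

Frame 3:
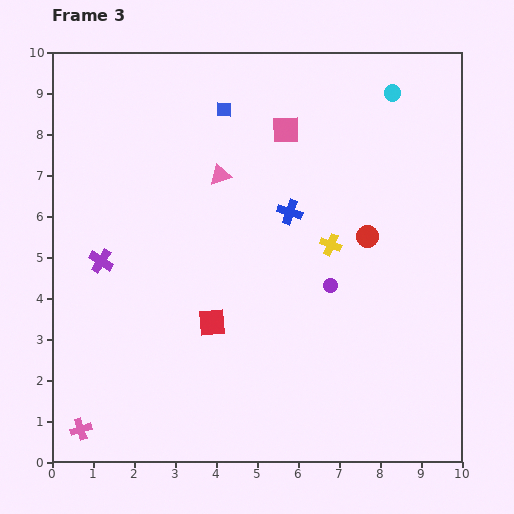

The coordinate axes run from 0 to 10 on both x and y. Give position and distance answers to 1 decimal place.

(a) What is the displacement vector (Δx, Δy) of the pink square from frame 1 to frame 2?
(-0.9, 1.0)

The pink square was at (7.5, 8.1) in frame 1 and (6.6, 9.1) in frame 2.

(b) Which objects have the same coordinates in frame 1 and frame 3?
the cyan circle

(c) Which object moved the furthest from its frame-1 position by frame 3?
the blue square

(moved 7.6; next 5.2)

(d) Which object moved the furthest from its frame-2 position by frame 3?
the blue square

(moved 3.8; next 2.6)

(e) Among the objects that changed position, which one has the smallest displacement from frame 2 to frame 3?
the red square

(moved 0.4)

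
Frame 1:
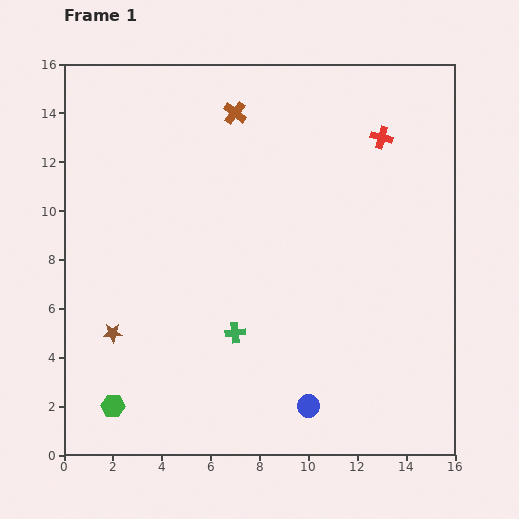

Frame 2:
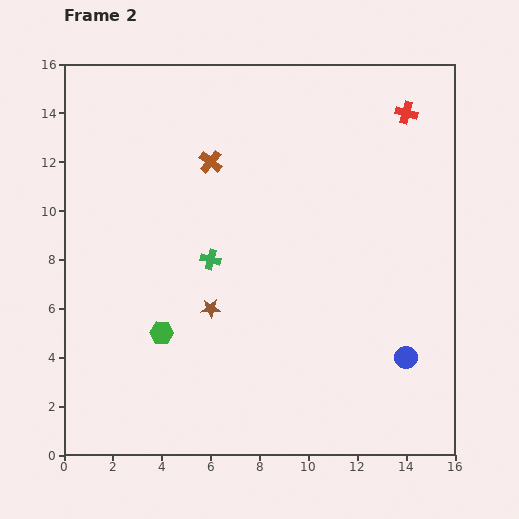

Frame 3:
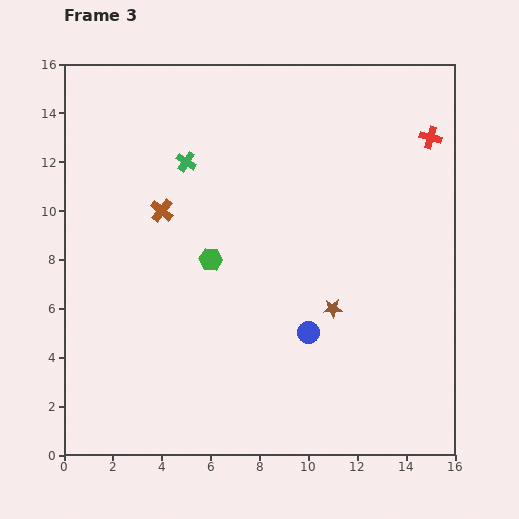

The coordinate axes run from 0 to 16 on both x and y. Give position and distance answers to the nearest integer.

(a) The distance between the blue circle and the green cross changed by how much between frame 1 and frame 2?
+5

Distance in frame 1: 4. Distance in frame 2: 9.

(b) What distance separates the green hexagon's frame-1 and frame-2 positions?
4

The green hexagon moved from (2, 2) to (4, 5), a distance of √(2² + 3²) ≈ 4.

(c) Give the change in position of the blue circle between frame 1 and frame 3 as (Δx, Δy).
(0, 3)

The blue circle was at (10, 2) in frame 1 and (10, 5) in frame 3.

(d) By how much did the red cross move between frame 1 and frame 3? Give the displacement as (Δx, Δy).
(2, 0)

The red cross was at (13, 13) in frame 1 and (15, 13) in frame 3.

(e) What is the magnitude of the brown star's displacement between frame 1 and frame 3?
9

The brown star moved from (2, 5) to (11, 6), a distance of √(9² + 1²) ≈ 9.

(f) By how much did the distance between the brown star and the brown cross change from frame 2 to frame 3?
+2

Distance in frame 2: 6. Distance in frame 3: 8.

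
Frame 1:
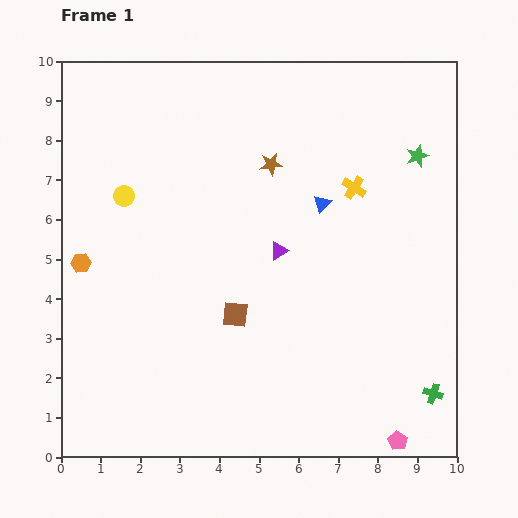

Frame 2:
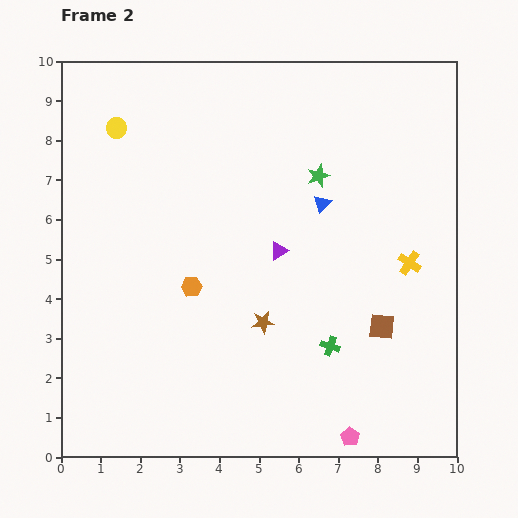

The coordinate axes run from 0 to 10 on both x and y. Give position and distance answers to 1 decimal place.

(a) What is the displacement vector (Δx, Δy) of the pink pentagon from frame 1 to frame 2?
(-1.2, 0.1)

The pink pentagon was at (8.5, 0.4) in frame 1 and (7.3, 0.5) in frame 2.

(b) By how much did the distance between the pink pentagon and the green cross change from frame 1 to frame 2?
+0.9

Distance in frame 1: 1.5. Distance in frame 2: 2.4.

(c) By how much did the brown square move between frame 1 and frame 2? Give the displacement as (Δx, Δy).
(3.7, -0.3)

The brown square was at (4.4, 3.6) in frame 1 and (8.1, 3.3) in frame 2.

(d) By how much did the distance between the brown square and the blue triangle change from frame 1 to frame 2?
-0.2

Distance in frame 1: 3.6. Distance in frame 2: 3.4.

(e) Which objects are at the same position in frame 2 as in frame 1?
the purple triangle, the blue triangle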